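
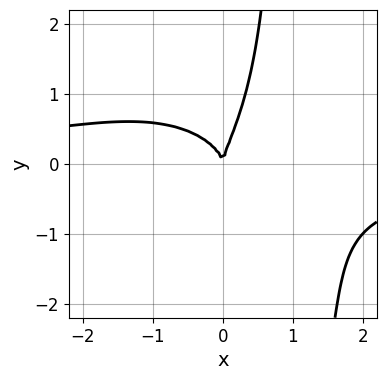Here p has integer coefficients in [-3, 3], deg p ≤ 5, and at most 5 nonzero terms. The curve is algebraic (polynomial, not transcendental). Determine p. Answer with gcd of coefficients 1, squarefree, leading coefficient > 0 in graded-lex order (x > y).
2*x^3*y + 2*x*y^3 + 3*x*y^2 - 2*y^3 + 3*x^2

The degree is 4 — the shape is more complex than any degree-3 curve.
From the visible intercepts: it meets the y-axis at y = 0 (among the integer gridlines); one x-axis crossing is at x = 0.
Fitting integer coefficients to these (and the overall shape) gives p.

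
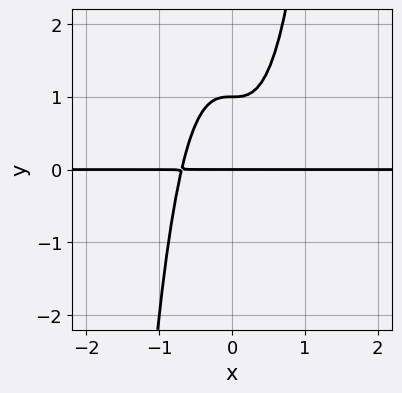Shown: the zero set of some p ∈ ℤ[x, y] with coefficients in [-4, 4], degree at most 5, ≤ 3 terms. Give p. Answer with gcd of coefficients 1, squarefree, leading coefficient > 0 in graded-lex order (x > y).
(a) The degree is 4 — no degree-3 curve has this shape.
(b) From the axis intercepts and sections: the visible x-axis segment lies entirely on the curve; the y-axis gridline crossings are at y ∈ {0, 1}.
(c) Fitting integer coefficients to these (and the overall shape) gives p.

3*x^3*y - y^2 + y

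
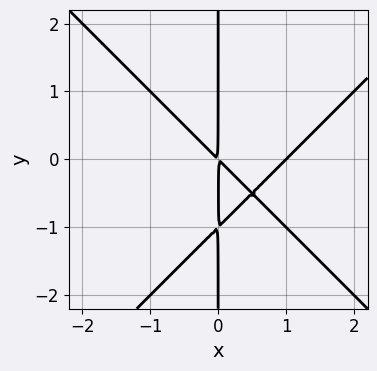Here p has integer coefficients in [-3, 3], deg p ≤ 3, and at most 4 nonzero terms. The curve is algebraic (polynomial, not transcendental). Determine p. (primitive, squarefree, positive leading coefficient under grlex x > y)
First, the degree is 3 — no degree-2 curve has this shape.
Then, against the integer gridlines: every point of the y-axis in the box is on the curve; one x-axis crossing is at x = 1.
Finally, together with the visible shape, these determine p as stated.

x^3 - x*y^2 - x^2 - x*y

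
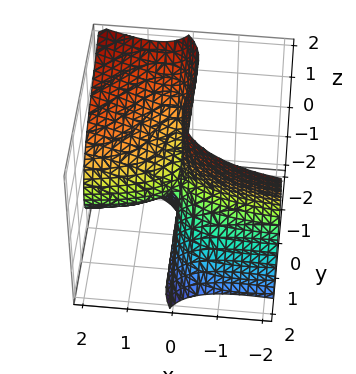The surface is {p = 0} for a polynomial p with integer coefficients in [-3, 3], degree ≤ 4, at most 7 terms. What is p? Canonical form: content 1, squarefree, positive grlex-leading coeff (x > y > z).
First, degree: a generic line meets the surface in up to 3 points, so deg p = 3.
Then, from the visible intercepts: it meets the y-axis at y = 0 (among the integer gridlines); one x-axis crossing is at x = 0; the visible z-axis segment lies entirely on the surface.
Finally, the integer polynomial consistent with all of this is the stated p.

2*x^2*y + 3*x*z^2 + 2*y^3 + 2*y^2*z - 2*x^2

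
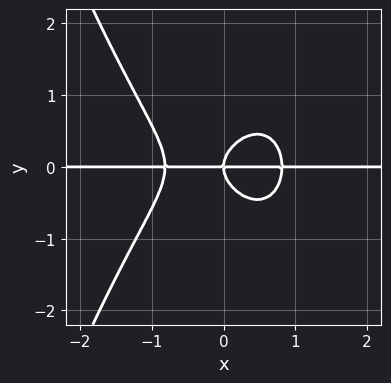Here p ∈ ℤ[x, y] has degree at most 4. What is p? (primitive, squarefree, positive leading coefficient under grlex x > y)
3*x^3*y + 3*y^3 - 2*x*y

The degree is 4 — a generic line meets the curve in up to 4 points.
Observable constraints: it meets the y-axis at y = 0 (among the integer gridlines); every point of the x-axis in the box is on the curve.
Fitting integer coefficients to these (and the overall shape) gives p.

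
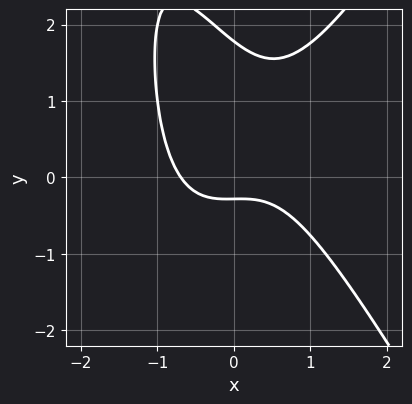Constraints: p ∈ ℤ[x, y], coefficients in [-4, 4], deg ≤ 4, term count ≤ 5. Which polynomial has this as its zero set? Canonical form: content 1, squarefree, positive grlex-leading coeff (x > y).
3*x^3 - x*y^2 - 2*y^2 + 3*y + 1

1. deg p = 3. A generic line meets the curve in up to 3 points.
2. Matching integer coefficients to the picture gives p.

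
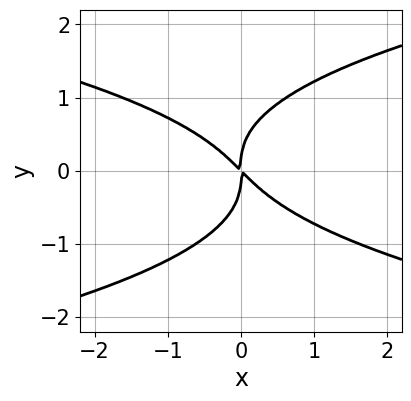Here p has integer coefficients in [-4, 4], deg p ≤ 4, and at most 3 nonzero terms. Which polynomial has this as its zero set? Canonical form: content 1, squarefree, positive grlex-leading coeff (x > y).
First, the degree is 4 — a generic line meets the curve in up to 4 points.
Then, from the axis intercepts and sections: it meets the x-axis at x = 0 (among the integer gridlines); one y-axis crossing is at y = 0.
Finally, these observations pin down the coefficients.

y^4 - x^2 - x*y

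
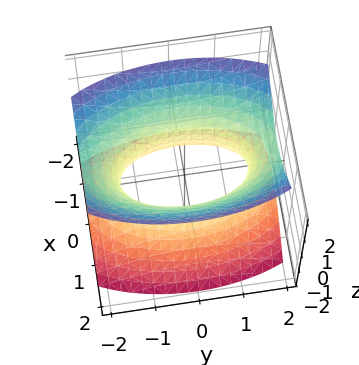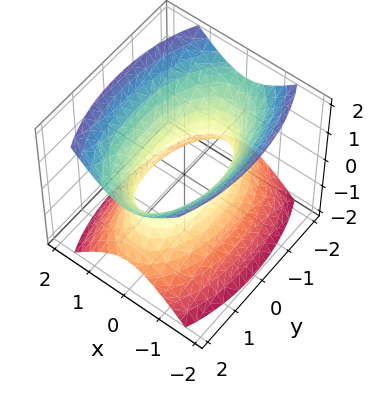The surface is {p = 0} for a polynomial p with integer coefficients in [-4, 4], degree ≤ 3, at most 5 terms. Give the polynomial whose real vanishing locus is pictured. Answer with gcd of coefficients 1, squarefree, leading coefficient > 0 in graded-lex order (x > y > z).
First, the degree is 2 — one connected sheet with a waist; a quadric.
Next, symmetries: mirror symmetry y ↦ −y ⇒ only even powers of y; it's symmetric under z → −z, forcing even powers of z; the x ↦ −x reflection is a symmetry, so x appears only in even powers.
Next, against the integer gridlines: it misses every integer gridline on the z-axis.
Finally, together with the visible shape, these determine p as stated.

3*x^2 + y^2 - 2*z^2 - 2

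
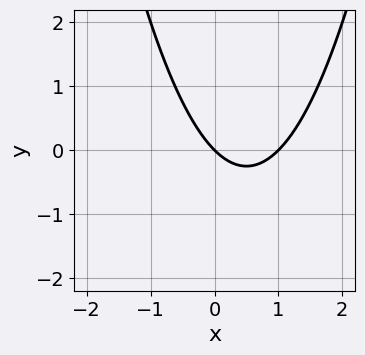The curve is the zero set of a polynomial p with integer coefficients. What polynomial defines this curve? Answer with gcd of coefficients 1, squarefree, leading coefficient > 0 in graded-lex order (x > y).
x^2 - x - y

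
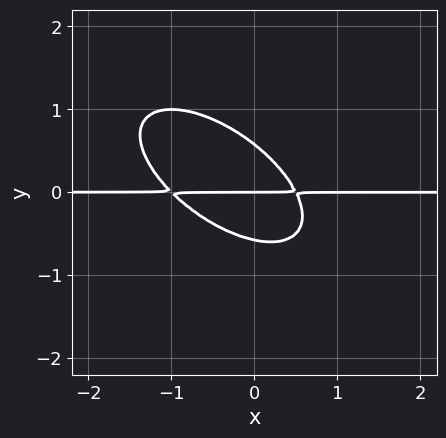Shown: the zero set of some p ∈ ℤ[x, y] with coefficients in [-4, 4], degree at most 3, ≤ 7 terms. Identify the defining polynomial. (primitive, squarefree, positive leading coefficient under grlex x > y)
2*x^2*y + 3*x*y^2 + 3*y^3 + x*y - y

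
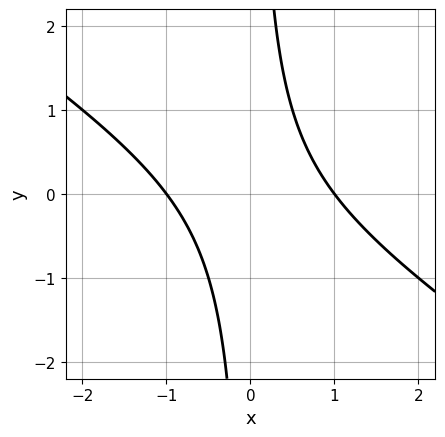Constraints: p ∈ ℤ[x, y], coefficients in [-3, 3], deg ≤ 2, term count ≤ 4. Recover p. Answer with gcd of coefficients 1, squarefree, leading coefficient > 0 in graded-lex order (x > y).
(a) deg p = 2. The shape is more complex than any degree-1 curve.
(b) Checking where it meets the axes: among the integer gridlines, it crosses the x-axis at x ∈ {-1, 1}; no y-intercept at any integer in the box.
(c) Fitting integer coefficients to these (and the overall shape) gives p.

2*x^2 + 3*x*y - 2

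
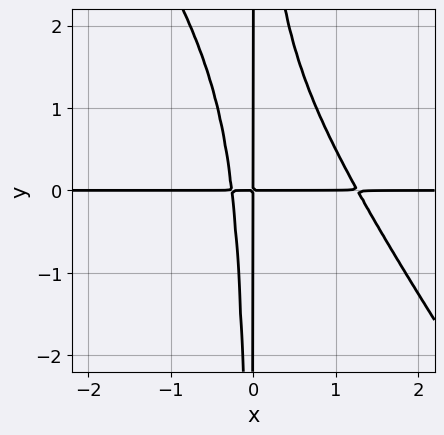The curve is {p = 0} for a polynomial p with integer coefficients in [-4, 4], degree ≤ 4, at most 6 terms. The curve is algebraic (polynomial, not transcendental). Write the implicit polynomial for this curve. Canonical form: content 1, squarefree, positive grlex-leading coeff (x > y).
3*x^3*y + 2*x^2*y^2 - 3*x^2*y - x*y

1. deg p = 4. The shape is more complex than any degree-3 curve.
2. From the visible intercepts: the visible x-axis segment lies entirely on the curve; every point of the y-axis in the box is on the curve.
3. These observations pin down the coefficients.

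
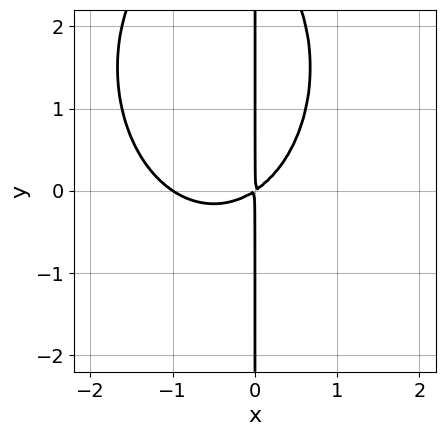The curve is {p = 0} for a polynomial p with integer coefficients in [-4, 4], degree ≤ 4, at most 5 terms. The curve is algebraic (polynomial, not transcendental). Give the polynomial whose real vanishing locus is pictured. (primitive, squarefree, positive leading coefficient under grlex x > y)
2*x^3 + x*y^2 + 2*x^2 - 3*x*y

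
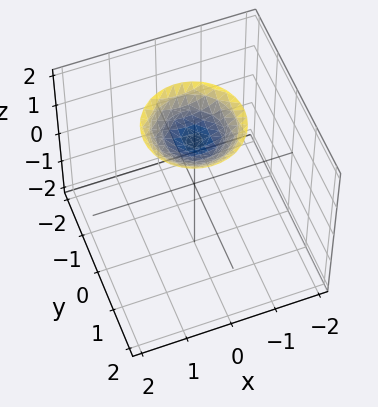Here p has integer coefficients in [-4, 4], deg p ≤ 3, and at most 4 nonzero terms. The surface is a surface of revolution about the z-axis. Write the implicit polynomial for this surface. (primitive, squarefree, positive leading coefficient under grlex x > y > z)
(a) deg p = 2. The shape is more complex than any degree-1 surface.
(b) Symmetries: the z-axis is an axis of rotation, so x and y enter only as x² + y².
(c) Checking where it meets the axes: the surface avoids every integer x-axis point in the box; no y-intercept at any integer in the box.
(d) Solving for integer coefficients yields p as stated.

x^2 + y^2 - 2*z + 3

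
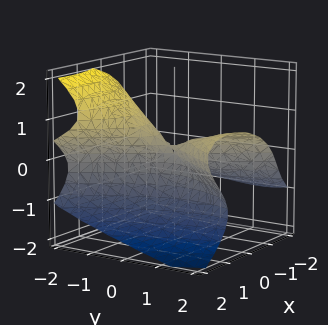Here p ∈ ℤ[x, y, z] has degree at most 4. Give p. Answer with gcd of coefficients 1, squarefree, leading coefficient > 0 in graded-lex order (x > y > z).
(a) Degree: a generic line meets the surface in up to 3 points, so deg p = 3.
(b) From the visible intercepts: one z-axis crossing is at z = 0; one y-axis crossing is at y = 0.
(c) The integer polynomial consistent with all of this is the stated p.

2*y*z^2 + 3*z^3 + 2*x^2 - 3*x*z - y^2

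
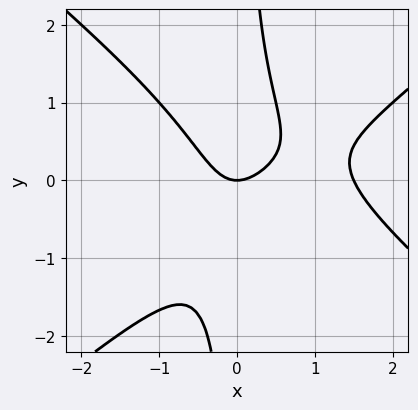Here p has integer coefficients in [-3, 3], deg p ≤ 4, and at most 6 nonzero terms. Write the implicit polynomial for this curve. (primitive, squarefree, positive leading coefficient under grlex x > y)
First, the degree is 3 — a generic line meets the curve in up to 3 points.
Then, from the axis intercepts and sections: it meets the y-axis at y = 0 (among the integer gridlines); it meets the x-axis at x = 0 (among the integer gridlines).
Finally, putting this together gives p.

2*x^3 - 3*x*y^2 - 3*x^2 + 2*y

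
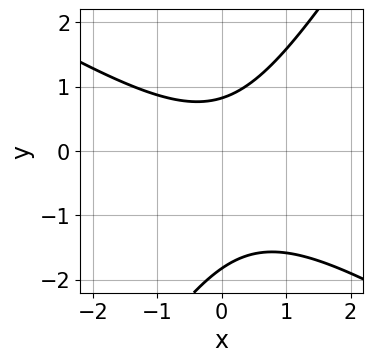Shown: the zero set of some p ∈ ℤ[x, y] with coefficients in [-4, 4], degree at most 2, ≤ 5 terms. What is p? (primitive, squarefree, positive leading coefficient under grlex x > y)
1. Degree: the shape is more complex than any degree-1 curve, so deg p = 2.
2. Against the integer gridlines: no x-intercept at any integer in the box.
3. Assembling these constraints gives the stated polynomial.

2*x^2 + 2*x*y - 2*y^2 - 2*y + 3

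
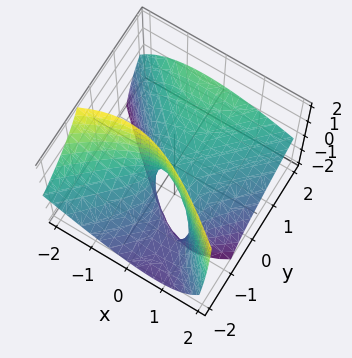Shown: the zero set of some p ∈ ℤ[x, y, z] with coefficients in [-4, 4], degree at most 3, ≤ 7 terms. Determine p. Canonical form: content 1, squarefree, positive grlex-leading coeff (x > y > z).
x^2 + x*z - y^2 + 2*y*z + z

First, the degree is 2 — the shape is more complex than any degree-1 surface.
Next, observable constraints: it crosses the y-axis at the gridline y = 0; it meets the z-axis at z = 0 (among the integer gridlines).
Finally, putting this together gives p.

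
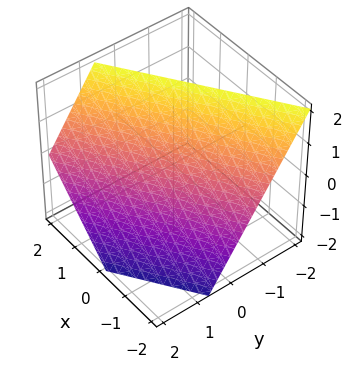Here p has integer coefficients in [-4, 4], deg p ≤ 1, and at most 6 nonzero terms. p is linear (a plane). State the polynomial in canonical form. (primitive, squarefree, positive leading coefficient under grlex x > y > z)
1. The degree is 1 — the surface is flat (a plane).
2. Against the integer gridlines: one x-axis crossing is at x = -1; it crosses the z-axis at the gridline z = 1.
3. Solving for integer coefficients yields p as stated.

2*x - 3*y - 2*z + 2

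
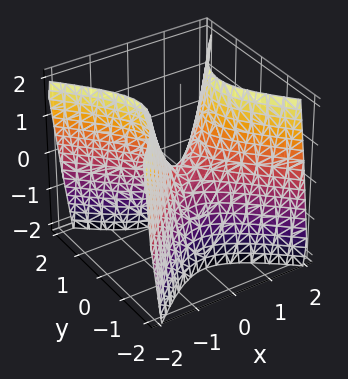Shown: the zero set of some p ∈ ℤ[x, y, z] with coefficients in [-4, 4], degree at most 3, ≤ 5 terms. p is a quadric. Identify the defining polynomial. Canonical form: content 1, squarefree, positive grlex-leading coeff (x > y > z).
2*x^2 - 2*y^2 - z

(a) deg p = 2. A saddle surface; a quadric.
(b) Symmetries: mirror symmetry y ↦ −y ⇒ only even powers of y; the x ↦ −x reflection is a symmetry, so x appears only in even powers.
(c) From the visible intercepts: it crosses the x-axis at the gridline x = 0; it crosses the z-axis at the gridline z = 0.
(d) Solving for integer coefficients yields p as stated.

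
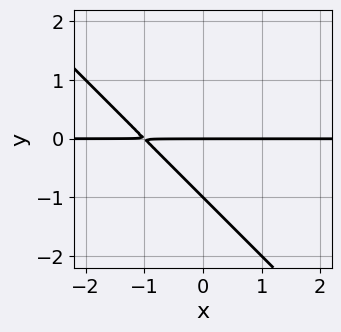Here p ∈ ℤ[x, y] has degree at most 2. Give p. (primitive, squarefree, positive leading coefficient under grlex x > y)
x*y + y^2 + y

First, the degree is 2 — a generic line meets the curve in up to 2 points.
Then, from the visible intercepts: among the integer gridlines, it crosses the y-axis at y ∈ {-1, 0}; the visible x-axis segment lies entirely on the curve.
Finally, solving for integer coefficients yields p as stated.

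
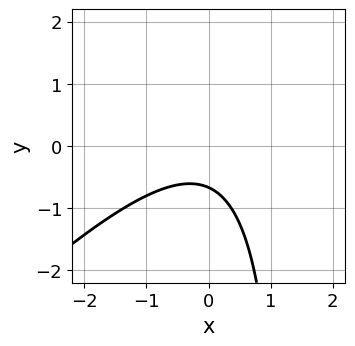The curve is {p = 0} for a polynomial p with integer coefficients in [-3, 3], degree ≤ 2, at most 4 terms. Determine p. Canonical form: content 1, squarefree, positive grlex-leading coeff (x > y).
1. The degree is 2 — no degree-1 curve has this shape.
2. Reading off the gridlines: no x-intercept at any integer in the box.
3. Putting this together gives p.

2*x^2 - 2*x*y + 3*y + 2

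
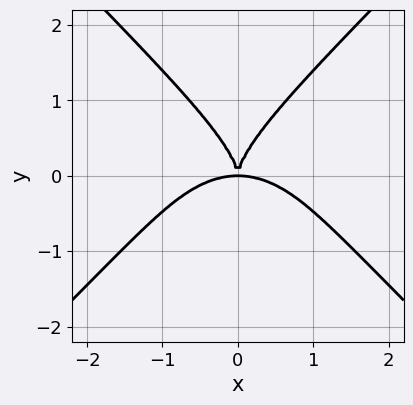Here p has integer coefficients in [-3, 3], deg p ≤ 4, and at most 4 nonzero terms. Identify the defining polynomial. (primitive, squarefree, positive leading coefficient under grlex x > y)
First, the degree is 4 — the shape is more complex than any degree-3 curve.
Next, symmetries: mirror symmetry x ↦ −x ⇒ only even powers of x.
Next, observable constraints: it crosses the y-axis at the gridline y = 0; one x-axis crossing is at x = 0.
Finally, putting this together gives p.

x^4 - y^4 + 2*x^2*y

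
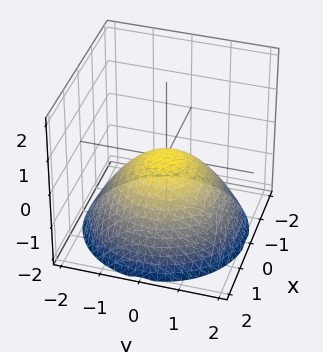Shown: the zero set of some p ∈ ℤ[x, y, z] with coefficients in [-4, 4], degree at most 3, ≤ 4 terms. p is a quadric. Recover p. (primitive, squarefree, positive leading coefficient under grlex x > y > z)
x^2 + y^2 + 2*z

deg p = 2. A single bowl opening along one axis; a quadric.
By symmetry, every cross-section ⟂ z is a circle, so x, y appear only via x² + y².
Checking where it meets the axes: a circular section at z = -1 has radius between 1 and 2; it meets the x-axis at x = 0 (among the integer gridlines); it meets the z-axis at z = 0 (among the integer gridlines).
Assembling these constraints gives the stated polynomial.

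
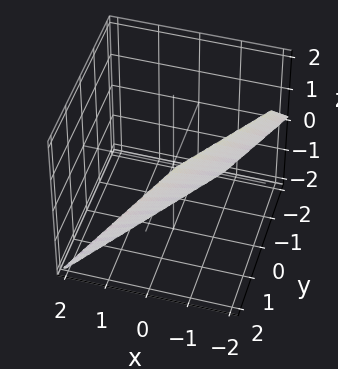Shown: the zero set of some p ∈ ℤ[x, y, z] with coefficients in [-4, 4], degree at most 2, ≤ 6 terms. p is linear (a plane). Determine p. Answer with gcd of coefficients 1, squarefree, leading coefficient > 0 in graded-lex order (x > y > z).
3*x - 2*y + 2*z + 2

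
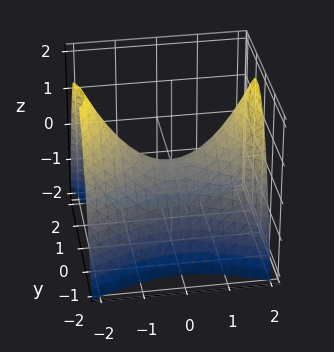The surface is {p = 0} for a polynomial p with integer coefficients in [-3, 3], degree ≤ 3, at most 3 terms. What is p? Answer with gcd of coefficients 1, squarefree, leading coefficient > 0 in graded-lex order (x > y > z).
x^2 - 2*y^2 - 2*z

The degree is 2 — a hyperbolic paraboloid; a quadric.
Symmetries: the x ↦ −x reflection is a symmetry, so x appears only in even powers; it's symmetric under y → −y, forcing even powers of y.
Checking where it meets the axes: it crosses the y-axis at the gridline y = 0; one x-axis crossing is at x = 0; it meets the z-axis at z = 0 (among the integer gridlines).
Matching integer coefficients to the picture gives p.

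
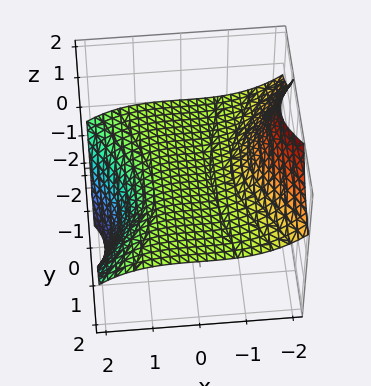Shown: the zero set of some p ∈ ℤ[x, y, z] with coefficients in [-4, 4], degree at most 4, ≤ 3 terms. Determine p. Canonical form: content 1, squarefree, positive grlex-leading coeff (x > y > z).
1. Degree: a generic line meets the surface in up to 3 points, so deg p = 3.
2. From the axis intercepts and sections: the visible y-axis segment lies entirely on the surface; it crosses the x-axis at the gridline x = 0.
3. Matching integer coefficients to the picture gives p.

x^3 + 3*y^2*z + 3*z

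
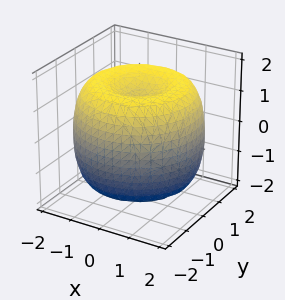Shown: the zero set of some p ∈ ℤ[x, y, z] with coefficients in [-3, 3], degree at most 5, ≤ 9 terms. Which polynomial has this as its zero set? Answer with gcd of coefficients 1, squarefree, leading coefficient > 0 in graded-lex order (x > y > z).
x^4 + 2*x^2*y^2 + y^4 - 3*x^2 - 3*y^2 + 2*z^2 - 3

1. The degree is 4 — the shape is more complex than any degree-3 surface.
2. Symmetries: the z-axis is an axis of rotation, so x and y enter only as x² + y².
3. Reading off the gridlines: a circular section at z = -1 has radius between 1 and 2.
4. Putting this together gives p.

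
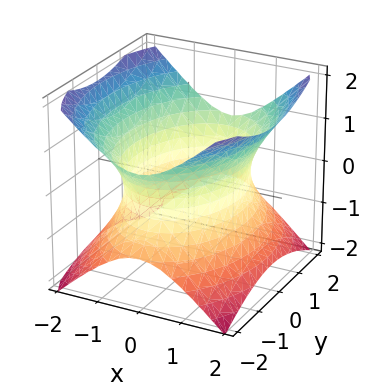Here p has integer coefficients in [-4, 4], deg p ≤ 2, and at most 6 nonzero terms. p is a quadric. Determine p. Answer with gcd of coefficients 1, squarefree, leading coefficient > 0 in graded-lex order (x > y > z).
2*x^2 + y^2 - 2*z^2 - 3

(a) The degree is 2 — one connected sheet with a waist; a quadric.
(b) Symmetries: the x ↦ −x reflection is a symmetry, so x appears only in even powers; it's symmetric under z → −z, forcing even powers of z; mirror symmetry y ↦ −y ⇒ only even powers of y.
(c) Against the integer gridlines: it misses every integer gridline on the z-axis.
(d) Matching integer coefficients to the picture gives p.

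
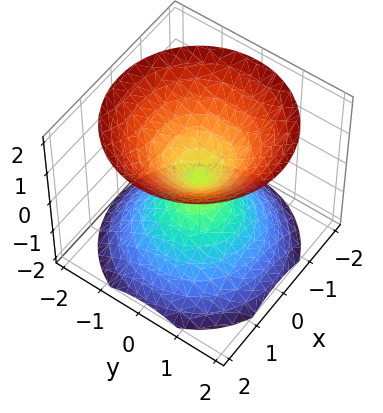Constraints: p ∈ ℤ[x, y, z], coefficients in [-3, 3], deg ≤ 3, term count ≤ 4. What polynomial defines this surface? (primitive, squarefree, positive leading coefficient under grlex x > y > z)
x^2 + y^2 - z^2

(a) I count 2 distinct pieces.
(b) deg p = 2.
(c) Symmetries: every cross-section ⟂ z is a circle, so x, y appear only via x² + y²; it's symmetric under z → −z, forcing even powers of z.
(d) Observable constraints: it meets the x-axis at x = 0 (among the integer gridlines); a circular section at z = -1 has radius exactly 1; it meets the z-axis at z = 0 (among the integer gridlines); one y-axis crossing is at y = 0.
(e) Solving for integer coefficients yields p as stated.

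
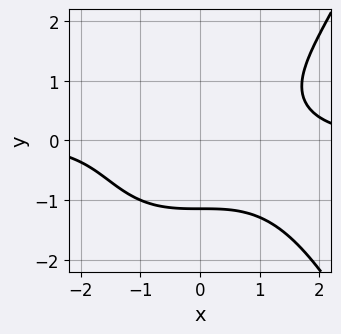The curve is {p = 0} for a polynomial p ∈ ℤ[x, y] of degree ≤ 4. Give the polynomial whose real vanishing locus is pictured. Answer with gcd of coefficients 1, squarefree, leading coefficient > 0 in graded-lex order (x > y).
x^3*y - 2*y^3 - 3

First, deg p = 4. A generic line meets the curve in up to 4 points.
Next, checking where it meets the axes: it misses every integer gridline on the x-axis.
Finally, assembling these constraints gives the stated polynomial.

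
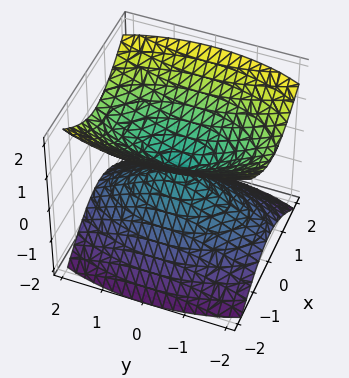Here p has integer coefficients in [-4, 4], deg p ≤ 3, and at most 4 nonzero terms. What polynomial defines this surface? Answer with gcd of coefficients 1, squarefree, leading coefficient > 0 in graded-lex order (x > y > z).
(a) The picture has 2 separate pieces.
(b) Degree: a double cone through the origin; a quadric, so deg p = 2.
(c) Symmetries: it's symmetric under y → −y, forcing even powers of y; the x ↦ −x reflection is a symmetry, so x appears only in even powers; the z ↦ −z reflection is a symmetry, so z appears only in even powers.
(d) Against the integer gridlines: it meets the y-axis at y = 0 (among the integer gridlines); one z-axis crossing is at z = 0; it crosses the x-axis at the gridline x = 0.
(e) These observations pin down the coefficients.

3*x^2 + y^2 - 3*z^2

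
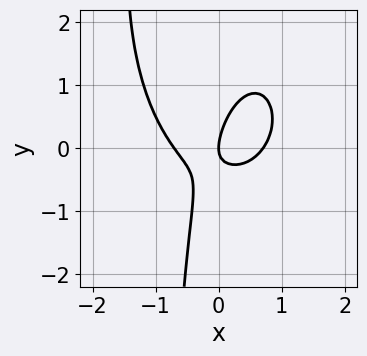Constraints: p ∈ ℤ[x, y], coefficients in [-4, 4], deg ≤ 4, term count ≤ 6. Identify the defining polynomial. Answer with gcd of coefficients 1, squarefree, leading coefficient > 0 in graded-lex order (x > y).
2*x^3 + x*y^2 - 2*x*y + y^2 - x

1. deg p = 3.
2. From the axis intercepts and sections: it crosses the x-axis at the gridline x = 0; it crosses the y-axis at the gridline y = 0.
3. Putting this together gives p.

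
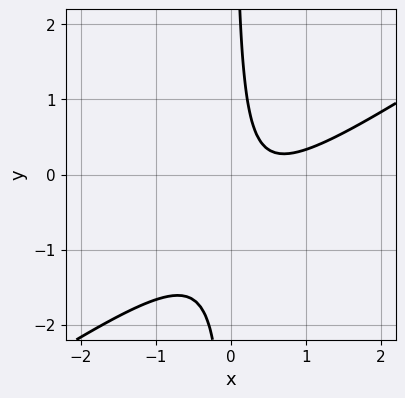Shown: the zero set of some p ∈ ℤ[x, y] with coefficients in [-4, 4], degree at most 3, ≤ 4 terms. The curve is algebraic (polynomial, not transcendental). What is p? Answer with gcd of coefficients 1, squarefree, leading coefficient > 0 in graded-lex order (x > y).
1. deg p = 2.
2. Reading off the gridlines: the curve avoids every integer x-axis point in the box; no y-intercept at any integer in the box.
3. Together with the visible shape, these determine p as stated.

2*x^2 - 3*x*y - 2*x + 1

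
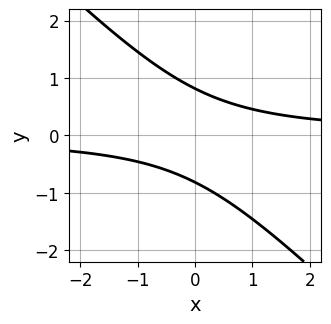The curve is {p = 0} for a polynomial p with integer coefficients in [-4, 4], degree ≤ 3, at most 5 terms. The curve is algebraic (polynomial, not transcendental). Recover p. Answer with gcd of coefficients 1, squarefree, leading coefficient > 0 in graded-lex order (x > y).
3*x*y + 3*y^2 - 2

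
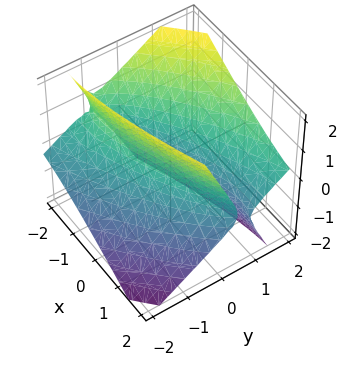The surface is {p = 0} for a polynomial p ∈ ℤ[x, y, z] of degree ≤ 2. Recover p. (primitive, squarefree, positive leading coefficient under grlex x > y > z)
x^2 - 3*x*y + 3*y^2 - 3*y*z - 2*z^2 - 2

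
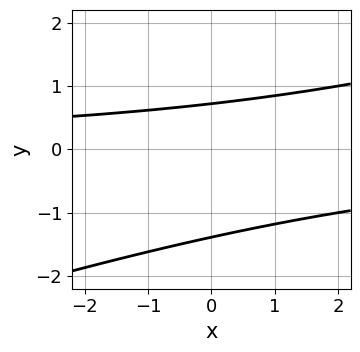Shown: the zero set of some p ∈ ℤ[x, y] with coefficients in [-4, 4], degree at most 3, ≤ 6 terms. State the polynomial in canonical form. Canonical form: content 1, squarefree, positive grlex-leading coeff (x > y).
x*y - 3*y^2 - 2*y + 3

(a) deg p = 2. No degree-1 curve has this shape.
(b) From the axis intercepts and sections: the curve avoids every integer x-axis point in the box.
(c) Together with the visible shape, these determine p as stated.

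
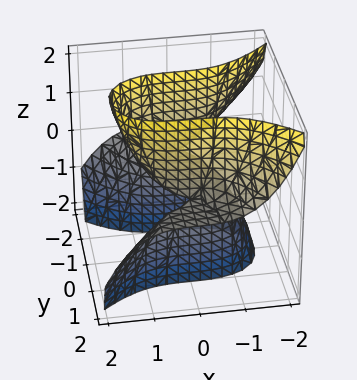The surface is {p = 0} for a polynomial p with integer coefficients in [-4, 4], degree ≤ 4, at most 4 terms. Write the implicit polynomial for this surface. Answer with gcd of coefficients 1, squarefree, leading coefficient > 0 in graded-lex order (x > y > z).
x^3 + 2*y^2*z - 2*z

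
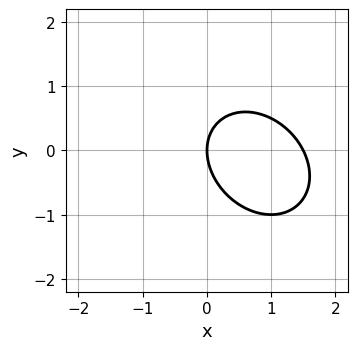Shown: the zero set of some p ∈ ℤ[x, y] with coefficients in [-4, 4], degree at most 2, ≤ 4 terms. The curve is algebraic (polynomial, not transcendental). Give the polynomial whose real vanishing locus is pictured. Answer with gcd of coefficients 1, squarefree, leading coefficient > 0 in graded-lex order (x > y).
1. Degree: a generic line meets the curve in up to 2 points, so deg p = 2.
2. Observable constraints: it crosses the x-axis at the gridline x = 0; it meets the y-axis at y = 0 (among the integer gridlines).
3. Assembling these constraints gives the stated polynomial.

2*x^2 + x*y + 2*y^2 - 3*x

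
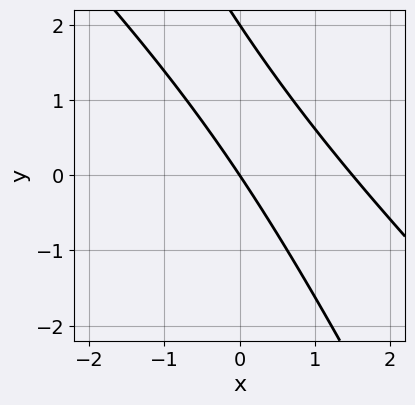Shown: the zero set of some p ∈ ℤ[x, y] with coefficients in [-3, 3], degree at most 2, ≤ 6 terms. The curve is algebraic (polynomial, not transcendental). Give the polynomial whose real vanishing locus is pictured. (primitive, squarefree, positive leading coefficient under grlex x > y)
(a) deg p = 2.
(b) Against the integer gridlines: it crosses the x-axis at the gridline x = 0; the y-axis gridline crossings are at y ∈ {0, 2}.
(c) The integer polynomial consistent with all of this is the stated p.

2*x^2 + 3*x*y + y^2 - 3*x - 2*y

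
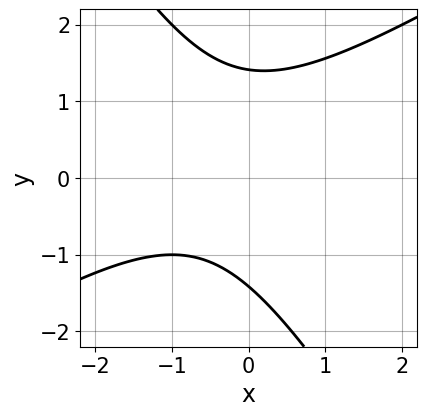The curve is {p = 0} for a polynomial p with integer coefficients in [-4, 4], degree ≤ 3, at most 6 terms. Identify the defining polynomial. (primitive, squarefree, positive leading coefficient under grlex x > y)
The degree is 2 — no degree-1 curve has this shape.
From the visible intercepts: no x-intercept at any integer in the box.
Together with the visible shape, these determine p as stated.

x^2 - x*y - y^2 + x + 2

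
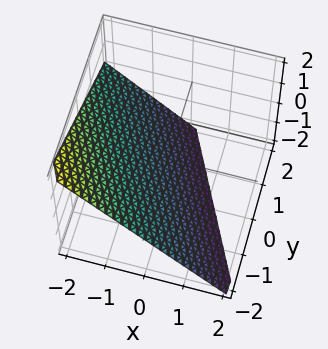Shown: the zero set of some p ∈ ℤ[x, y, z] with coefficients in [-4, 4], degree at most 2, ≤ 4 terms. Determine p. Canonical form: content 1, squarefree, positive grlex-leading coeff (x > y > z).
The degree is 1 — every cross-section is a straight line — this is a plane.
From the axis intercepts and sections: it crosses the z-axis at the gridline z = -1; one x-axis crossing is at x = -1.
The integer polynomial consistent with all of this is the stated p. Check: (0, -2, 0) on the y-axis lies on the surface, and p(0, -2, 0) = 0. ✓

2*x + y + 2*z + 2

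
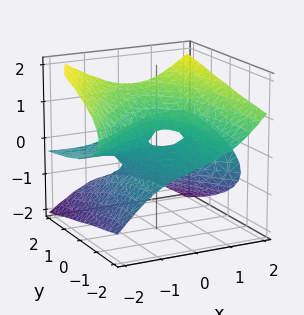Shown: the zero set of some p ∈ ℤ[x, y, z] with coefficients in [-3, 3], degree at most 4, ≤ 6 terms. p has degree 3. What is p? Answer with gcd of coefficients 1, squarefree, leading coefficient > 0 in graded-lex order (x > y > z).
deg p = 3. No degree-2 surface has this shape.
From the axis intercepts and sections: every point of the y-axis in the box is on the surface; the visible x-axis segment lies entirely on the surface.
Solving for integer coefficients yields p as stated.

2*x^2*z - 3*z^3 - x*y + 3*y*z - z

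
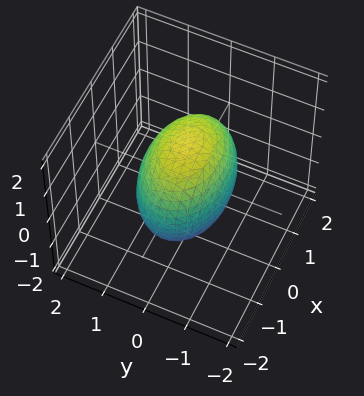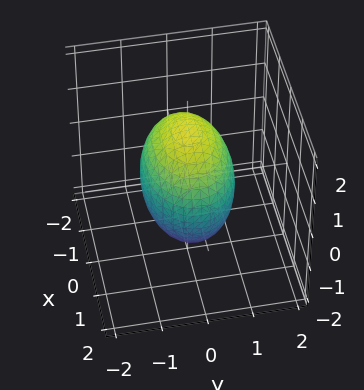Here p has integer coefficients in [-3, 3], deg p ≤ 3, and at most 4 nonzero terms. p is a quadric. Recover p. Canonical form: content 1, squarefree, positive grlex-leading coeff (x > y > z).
First, deg p = 2. A closed, bounded, convex surface; a quadric.
Next, symmetries: it's symmetric under z → −z, forcing even powers of z; mirror symmetry x ↦ −x ⇒ only even powers of x; mirror symmetry y ↦ −y ⇒ only even powers of y.
Then, against the integer gridlines: the y-axis gridline crossings are at y ∈ {-1, 1}.
Finally, the integer polynomial consistent with all of this is the stated p.

x^2 + 2*y^2 + z^2 - 2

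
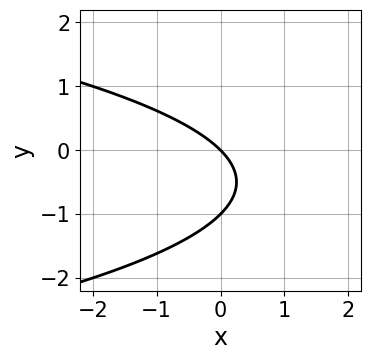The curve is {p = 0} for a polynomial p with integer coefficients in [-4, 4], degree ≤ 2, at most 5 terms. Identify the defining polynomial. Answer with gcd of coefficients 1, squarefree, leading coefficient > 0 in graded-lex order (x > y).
y^2 + x + y

The degree is 2 — the shape is more complex than any degree-1 curve.
Checking where it meets the axes: among the integer gridlines, it crosses the y-axis at y ∈ {-1, 0}; one x-axis crossing is at x = 0.
The integer polynomial consistent with all of this is the stated p.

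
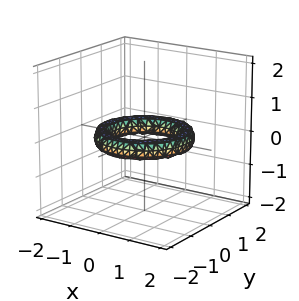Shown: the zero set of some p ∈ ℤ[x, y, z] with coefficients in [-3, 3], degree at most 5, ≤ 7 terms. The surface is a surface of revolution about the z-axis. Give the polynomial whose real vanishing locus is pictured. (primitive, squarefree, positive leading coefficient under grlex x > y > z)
x^4 + 2*x^2*y^2 + y^4 - 3*x^2 - 3*y^2 + 3*z^2 + 2

First, degree: no degree-3 surface has this shape, so deg p = 4.
Then, symmetries: rotational symmetry about the z-axis ⇒ p depends on x, y only through x² + y².
Then, checking where it meets the axes: among the integer gridlines, it crosses the y-axis at y ∈ {-1, 1}; it misses every integer gridline on the z-axis.
Finally, solving for integer coefficients yields p as stated.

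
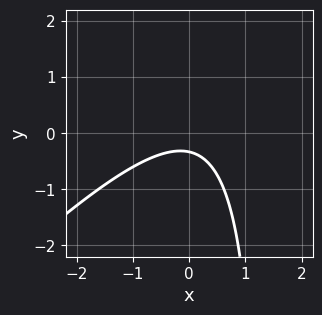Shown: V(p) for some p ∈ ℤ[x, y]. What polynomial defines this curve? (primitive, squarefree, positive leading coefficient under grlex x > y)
1. Degree: a generic line meets the curve in up to 2 points, so deg p = 2.
2. Reading off the gridlines: it misses every integer gridline on the x-axis.
3. Matching integer coefficients to the picture gives p.

2*x^2 - 2*x*y + 3*y + 1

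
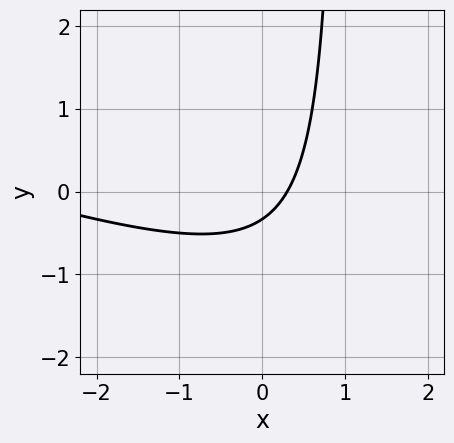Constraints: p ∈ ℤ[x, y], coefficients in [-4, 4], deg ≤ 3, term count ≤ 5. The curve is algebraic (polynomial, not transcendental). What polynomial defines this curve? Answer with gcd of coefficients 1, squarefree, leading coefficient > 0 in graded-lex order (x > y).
(a) Degree: a generic line meets the curve in up to 2 points, so deg p = 2.
(b) Matching integer coefficients to the picture gives p.

x^2 + 3*x*y + 3*x - 3*y - 1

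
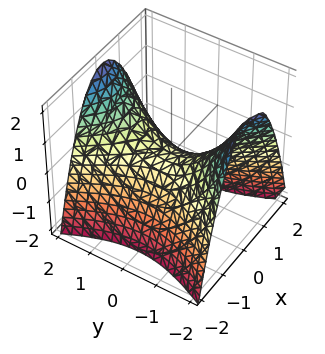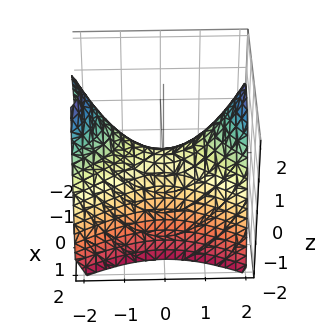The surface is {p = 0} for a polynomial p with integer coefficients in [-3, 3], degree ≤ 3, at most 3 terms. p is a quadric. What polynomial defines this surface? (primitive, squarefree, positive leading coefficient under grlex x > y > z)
2*x^2 - y^2 + 2*z

(a) deg p = 2.
(b) Symmetries: the y ↦ −y reflection is a symmetry, so y appears only in even powers; it's symmetric under x → −x, forcing even powers of x.
(c) From the axis intercepts and sections: it meets the z-axis at z = 0 (among the integer gridlines); one x-axis crossing is at x = 0; it crosses the y-axis at the gridline y = 0.
(d) Together with the visible shape, these determine p as stated.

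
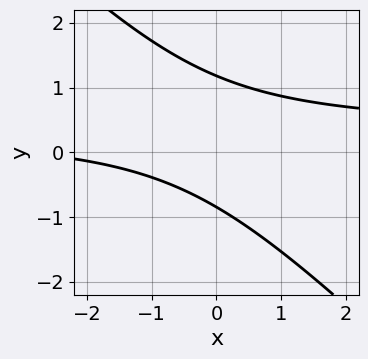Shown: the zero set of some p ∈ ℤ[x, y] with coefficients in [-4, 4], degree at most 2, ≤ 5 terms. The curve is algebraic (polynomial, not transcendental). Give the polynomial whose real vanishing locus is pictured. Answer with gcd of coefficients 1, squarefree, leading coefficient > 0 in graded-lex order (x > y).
3*x*y + 3*y^2 - x - y - 3

deg p = 2. No degree-1 curve has this shape.
From the visible intercepts: the curve avoids every integer x-axis point in the box.
These observations pin down the coefficients.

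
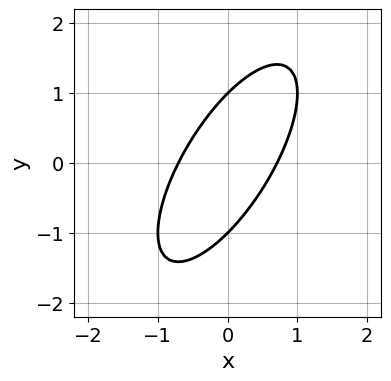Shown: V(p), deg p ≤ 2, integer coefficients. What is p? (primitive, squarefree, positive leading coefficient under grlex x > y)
2*x^2 - 2*x*y + y^2 - 1

1. deg p = 2. The shape is more complex than any degree-1 curve.
2. Reading off the gridlines: the y-axis gridline crossings are at y ∈ {-1, 1}.
3. Putting this together gives p.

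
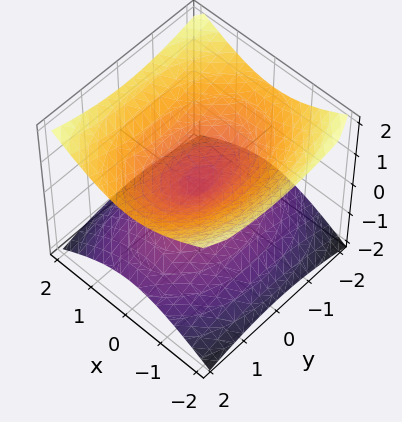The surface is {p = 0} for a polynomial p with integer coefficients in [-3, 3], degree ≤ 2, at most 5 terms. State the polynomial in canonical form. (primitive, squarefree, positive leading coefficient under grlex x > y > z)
2*x^2 + y^2 - 3*z^2

1. Degree: a double cone through the origin; a quadric, so deg p = 2.
2. Symmetries: mirror symmetry y ↦ −y ⇒ only even powers of y; mirror symmetry x ↦ −x ⇒ only even powers of x; it's symmetric under z → −z, forcing even powers of z.
3. Observable constraints: one x-axis crossing is at x = 0; one z-axis crossing is at z = 0.
4. These observations pin down the coefficients.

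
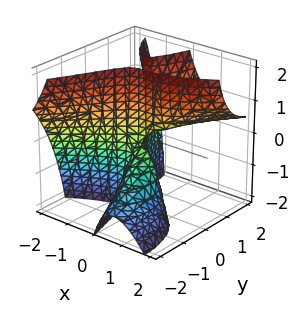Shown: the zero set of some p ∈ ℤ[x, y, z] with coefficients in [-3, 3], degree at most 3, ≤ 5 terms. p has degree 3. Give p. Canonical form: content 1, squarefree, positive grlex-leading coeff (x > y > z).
2*x^3 - 2*x^2*y - 3*x*y*z + 2*y^2 - 2*y*z

First, the degree is 3 — no degree-2 surface has this shape.
Next, from the visible intercepts: the visible z-axis segment lies entirely on the surface; it meets the y-axis at y = 0 (among the integer gridlines); it meets the x-axis at x = 0 (among the integer gridlines).
Finally, solving for integer coefficients yields p as stated.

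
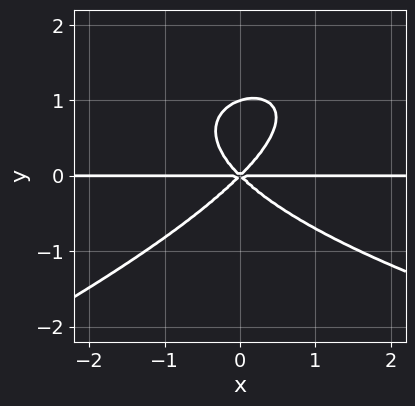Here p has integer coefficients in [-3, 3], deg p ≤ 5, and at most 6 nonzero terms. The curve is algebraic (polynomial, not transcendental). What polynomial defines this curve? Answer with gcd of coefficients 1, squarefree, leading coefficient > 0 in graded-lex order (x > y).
Degree: the shape is more complex than any degree-3 curve, so deg p = 4.
Reading off the gridlines: among the integer gridlines, it crosses the y-axis at y ∈ {0, 1}; the visible x-axis segment lies entirely on the curve.
Together with the visible shape, these determine p as stated.

x*y^3 - 3*y^4 - 3*x^2*y + 3*y^3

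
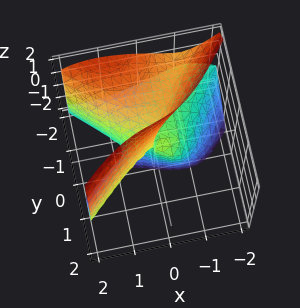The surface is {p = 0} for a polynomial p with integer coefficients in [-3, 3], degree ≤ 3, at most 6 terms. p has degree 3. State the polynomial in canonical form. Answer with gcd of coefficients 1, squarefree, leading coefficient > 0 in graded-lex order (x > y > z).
(a) deg p = 3.
(b) From the axis intercepts and sections: it crosses the x-axis at the gridline x = 0; it crosses the y-axis at the gridline y = 0; every point of the z-axis in the box is on the surface.
(c) Putting this together gives p.

2*x^3 - 2*x*y^2 - 3*y*z^2 + 2*x*z - 2*y^2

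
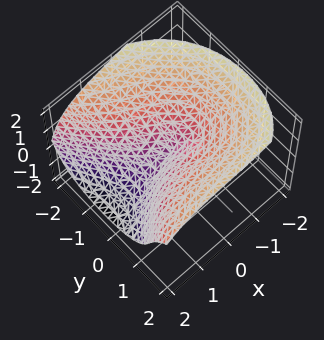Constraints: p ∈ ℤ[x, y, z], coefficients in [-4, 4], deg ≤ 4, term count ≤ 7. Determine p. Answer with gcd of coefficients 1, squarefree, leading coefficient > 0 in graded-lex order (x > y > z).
x^3 + 2*z^3 - x*y + 2*x*z - 3*y^2

1. The picture has 2 separate pieces. Treating them together as one polynomial.
2. The degree is 3 — no degree-2 surface has this shape.
3. From the visible intercepts: it crosses the z-axis at the gridline z = 0; it crosses the x-axis at the gridline x = 0; it crosses the y-axis at the gridline y = 0.
4. Putting this together gives p.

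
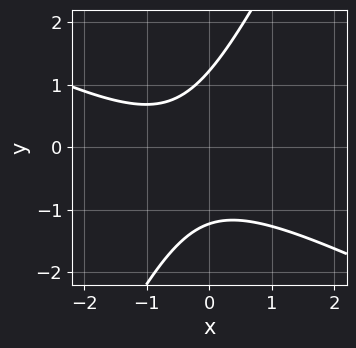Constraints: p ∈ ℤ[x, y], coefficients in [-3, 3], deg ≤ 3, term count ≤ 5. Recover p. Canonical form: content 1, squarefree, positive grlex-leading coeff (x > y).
2*x^2 + 3*x*y - 2*y^2 + 2*x + 3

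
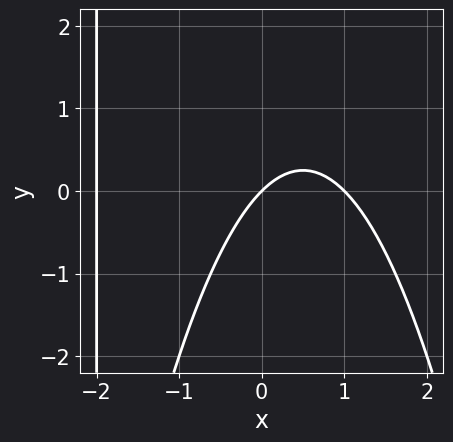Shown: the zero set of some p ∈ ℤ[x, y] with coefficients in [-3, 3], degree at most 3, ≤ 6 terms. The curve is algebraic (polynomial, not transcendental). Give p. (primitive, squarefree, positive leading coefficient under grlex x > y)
(a) Degree: the shape is more complex than any degree-2 curve, so deg p = 3.
(b) From the visible intercepts: it meets the y-axis at y = 0 (among the integer gridlines); the x-axis gridline crossings are at x ∈ {-2, 0, 1}.
(c) Fitting integer coefficients to these (and the overall shape) gives p.

x^3 + x^2 + x*y - 2*x + 2*y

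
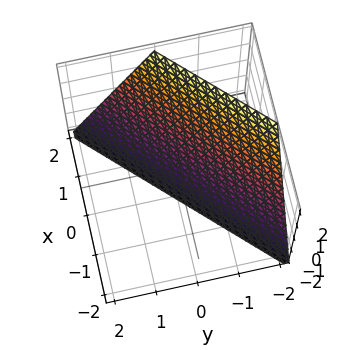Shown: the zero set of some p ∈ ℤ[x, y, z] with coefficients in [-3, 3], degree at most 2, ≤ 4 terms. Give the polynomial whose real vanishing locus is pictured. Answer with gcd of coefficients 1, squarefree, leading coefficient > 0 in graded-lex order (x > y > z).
2*x - 2*y - z - 2

The degree is 1 — the surface is flat (a plane).
Observable constraints: it meets the x-axis at x = 1 (among the integer gridlines); it crosses the y-axis at the gridline y = -1.
Together with the visible shape, these determine p as stated. Check: (0, 0, -2) on the z-axis lies on the surface, and p(0, 0, -2) = 0. ✓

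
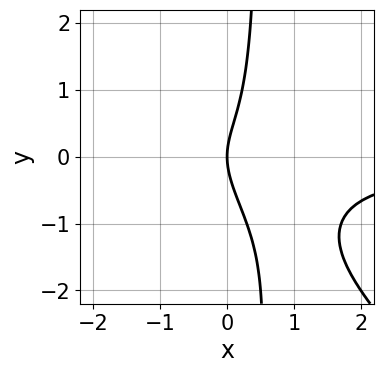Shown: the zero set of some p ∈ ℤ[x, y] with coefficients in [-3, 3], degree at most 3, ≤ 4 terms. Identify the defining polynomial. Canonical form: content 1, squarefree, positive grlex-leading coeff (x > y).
2*x^2*y + 2*x*y^2 - y^2 + 2*x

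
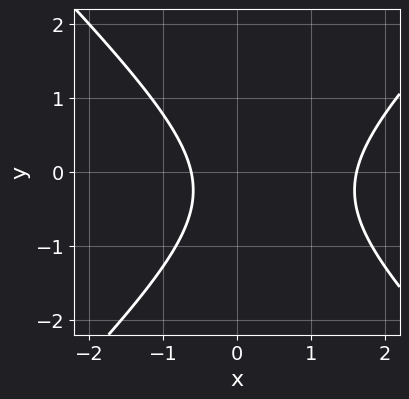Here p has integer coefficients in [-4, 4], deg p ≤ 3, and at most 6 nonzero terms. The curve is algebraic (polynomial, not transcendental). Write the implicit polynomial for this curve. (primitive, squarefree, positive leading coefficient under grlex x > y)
2*x^2 - 2*y^2 - 2*x - y - 2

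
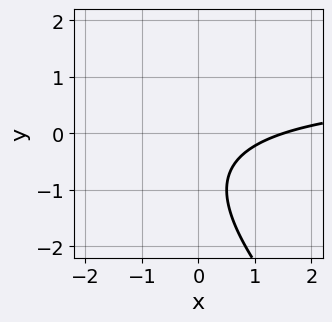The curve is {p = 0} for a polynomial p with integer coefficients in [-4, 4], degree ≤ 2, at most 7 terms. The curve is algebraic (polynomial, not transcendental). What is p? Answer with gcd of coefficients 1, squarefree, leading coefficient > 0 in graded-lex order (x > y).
2*x*y + 2*y^2 - 2*x + 3*y + 3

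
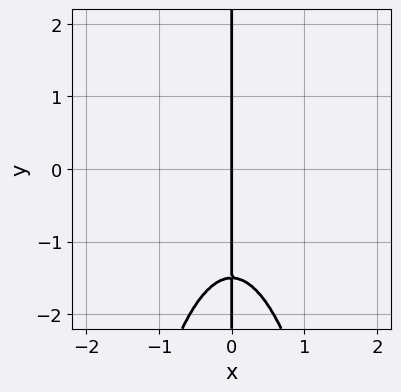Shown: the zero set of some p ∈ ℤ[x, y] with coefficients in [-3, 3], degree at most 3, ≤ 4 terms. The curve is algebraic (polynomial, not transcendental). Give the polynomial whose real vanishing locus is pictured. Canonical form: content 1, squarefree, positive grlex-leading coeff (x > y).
3*x^3 + 2*x*y + 3*x

(a) Degree: no degree-2 curve has this shape, so deg p = 3.
(b) From the visible intercepts: it crosses the x-axis at the gridline x = 0; every point of the y-axis in the box is on the curve.
(c) Putting this together gives p.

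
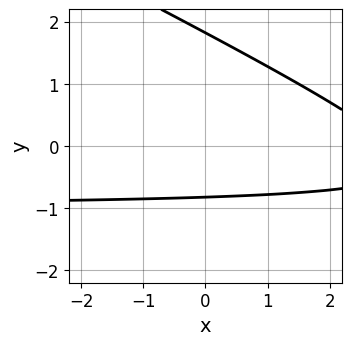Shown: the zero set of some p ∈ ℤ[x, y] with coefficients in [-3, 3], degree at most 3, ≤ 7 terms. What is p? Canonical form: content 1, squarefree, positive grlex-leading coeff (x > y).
(a) Degree: the shape is more complex than any degree-1 curve, so deg p = 2.
(b) Checking where it meets the axes: no x-intercept at any integer in the box.
(c) Matching integer coefficients to the picture gives p.

x*y + 2*y^2 + x - 2*y - 3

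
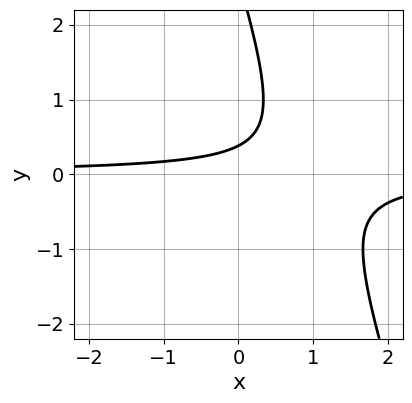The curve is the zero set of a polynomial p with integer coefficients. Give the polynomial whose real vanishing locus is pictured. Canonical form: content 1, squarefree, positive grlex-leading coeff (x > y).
First, the degree is 2 — a generic line meets the curve in up to 2 points.
Next, from the axis intercepts and sections: it misses every integer gridline on the x-axis.
Finally, fitting integer coefficients to these (and the overall shape) gives p.

3*x*y + y^2 - 3*y + 1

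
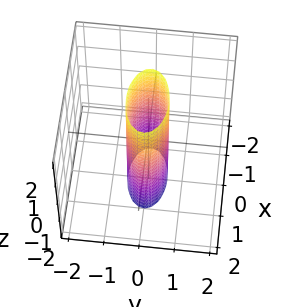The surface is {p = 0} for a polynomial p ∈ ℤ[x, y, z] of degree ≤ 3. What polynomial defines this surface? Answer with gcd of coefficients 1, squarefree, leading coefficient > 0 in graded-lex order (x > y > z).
x^2 + 3*y^2 - 1

1. The degree is 2 — a cylinder; a quadric.
2. Symmetries: it's symmetric under y → −y, forcing even powers of y; the x ↦ −x reflection is a symmetry, so x appears only in even powers; it's symmetric under z → −z, forcing even powers of z.
3. Reading off the gridlines: it misses every integer gridline on the z-axis; among the integer gridlines, it crosses the x-axis at x ∈ {-1, 1}.
4. Assembling these constraints gives the stated polynomial.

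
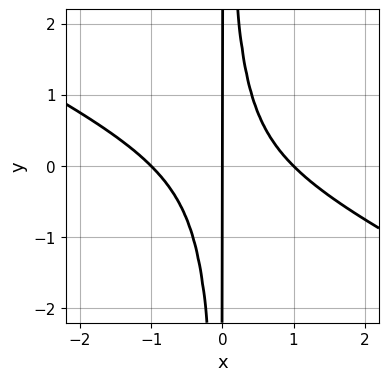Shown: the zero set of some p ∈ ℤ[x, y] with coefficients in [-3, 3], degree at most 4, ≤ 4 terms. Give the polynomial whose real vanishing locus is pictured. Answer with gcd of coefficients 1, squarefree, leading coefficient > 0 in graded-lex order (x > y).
1. The degree is 3 — the shape is more complex than any degree-2 curve.
2. From the visible intercepts: among the integer gridlines, it crosses the x-axis at x ∈ {-1, 0, 1}; the visible y-axis segment lies entirely on the curve.
3. The integer polynomial consistent with all of this is the stated p.

x^3 + 2*x^2*y - x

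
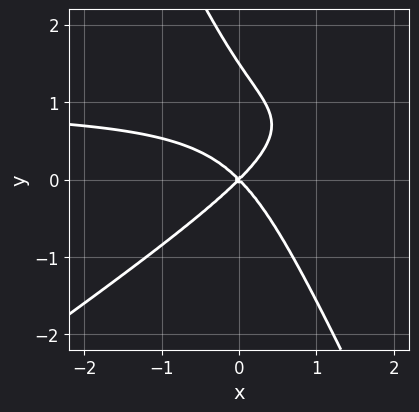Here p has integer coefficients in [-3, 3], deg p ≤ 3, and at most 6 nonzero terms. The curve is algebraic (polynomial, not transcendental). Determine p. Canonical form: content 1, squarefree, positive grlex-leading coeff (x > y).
Degree: no degree-2 curve has this shape, so deg p = 3.
Observable constraints: one x-axis crossing is at x = 0; it crosses the y-axis at the gridline y = 0.
Fitting integer coefficients to these (and the overall shape) gives p.

3*x^2*y - 3*x*y^2 - 2*y^3 - 3*x^2 + 3*y^2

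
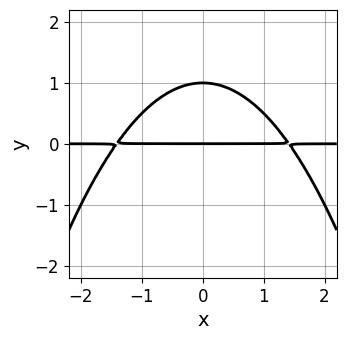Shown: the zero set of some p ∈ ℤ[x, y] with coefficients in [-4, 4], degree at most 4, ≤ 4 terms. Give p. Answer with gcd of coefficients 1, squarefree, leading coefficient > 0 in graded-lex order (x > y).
x^2*y + 2*y^2 - 2*y

Degree: the shape is more complex than any degree-2 curve, so deg p = 3.
Symmetries: the x ↦ −x reflection is a symmetry, so x appears only in even powers.
Reading off the gridlines: every point of the x-axis in the box is on the curve; among the integer gridlines, it crosses the y-axis at y ∈ {0, 1}.
Together with the visible shape, these determine p as stated.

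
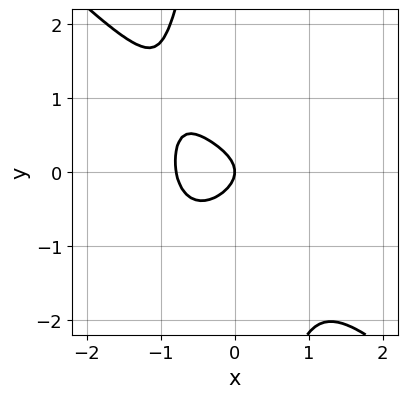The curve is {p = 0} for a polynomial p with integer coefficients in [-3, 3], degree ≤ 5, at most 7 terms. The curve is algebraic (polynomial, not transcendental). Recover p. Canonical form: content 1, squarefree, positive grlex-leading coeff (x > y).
2*x^4 + x^3*y + x*y^3 + 2*y^2 + x

First, the degree is 4 — a generic line meets the curve in up to 4 points.
Next, from the axis intercepts and sections: one x-axis crossing is at x = 0; it meets the y-axis at y = 0 (among the integer gridlines).
Finally, together with the visible shape, these determine p as stated.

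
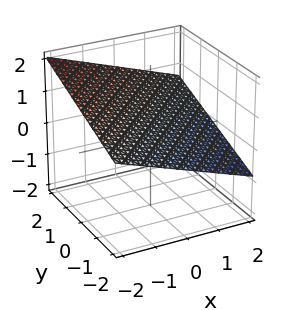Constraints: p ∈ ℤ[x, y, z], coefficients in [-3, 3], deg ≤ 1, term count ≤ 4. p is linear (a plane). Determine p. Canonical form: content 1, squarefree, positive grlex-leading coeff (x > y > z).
The degree is 1 — the surface is flat (a plane).
Against the integer gridlines: it crosses the y-axis at the gridline y = -2; it meets the x-axis at x = 2 (among the integer gridlines).
Together with the visible shape, these determine p as stated.

x - y + 3*z - 2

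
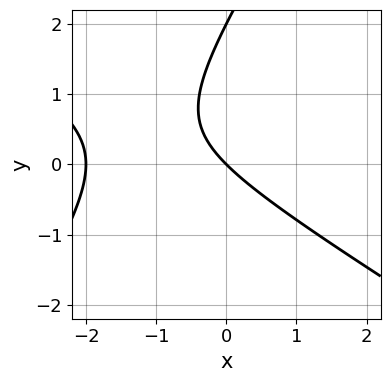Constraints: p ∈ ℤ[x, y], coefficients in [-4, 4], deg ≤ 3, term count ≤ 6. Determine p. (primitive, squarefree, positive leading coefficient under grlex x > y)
1. The degree is 2 — the shape is more complex than any degree-1 curve.
2. Reading off the gridlines: the x-axis gridline crossings are at x ∈ {-2, 0}; among the integer gridlines, it crosses the y-axis at y ∈ {0, 2}.
3. Fitting integer coefficients to these (and the overall shape) gives p.

x^2 + x*y - y^2 + 2*x + 2*y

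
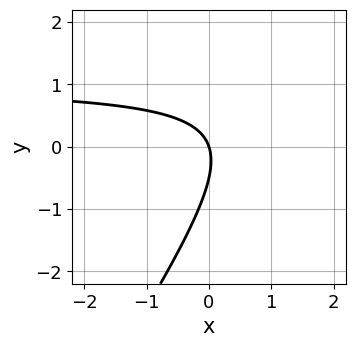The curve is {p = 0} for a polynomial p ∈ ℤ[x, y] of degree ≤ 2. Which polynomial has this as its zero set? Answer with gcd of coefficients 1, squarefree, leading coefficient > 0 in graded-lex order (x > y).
(a) The degree is 2 — a generic line meets the curve in up to 2 points.
(b) From the axis intercepts and sections: one x-axis crossing is at x = 0; one y-axis crossing is at y = 0.
(c) Solving for integer coefficients yields p as stated.

3*x*y - 2*y^2 - 3*x - y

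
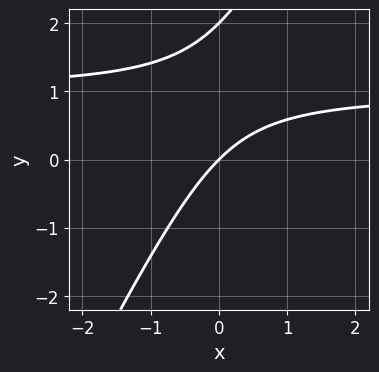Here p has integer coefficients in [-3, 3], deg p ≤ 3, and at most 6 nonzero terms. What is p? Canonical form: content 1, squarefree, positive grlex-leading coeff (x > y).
2*x*y - y^2 - 2*x + 2*y

1. deg p = 2.
2. Checking where it meets the axes: one x-axis crossing is at x = 0; the y-axis gridline crossings are at y ∈ {0, 2}.
3. These observations pin down the coefficients.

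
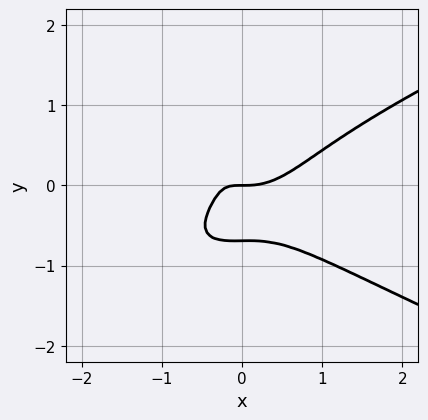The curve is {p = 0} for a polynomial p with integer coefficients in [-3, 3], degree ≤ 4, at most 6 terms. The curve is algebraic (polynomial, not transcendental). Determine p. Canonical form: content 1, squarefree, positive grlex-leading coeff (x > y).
1. deg p = 4. The shape is more complex than any degree-3 curve.
2. From the axis intercepts and sections: it meets the x-axis at x = 0 (among the integer gridlines); one y-axis crossing is at y = 0.
3. Putting this together gives p.

3*y^4 - 2*x^3 + 3*x*y^2 + 2*x*y + y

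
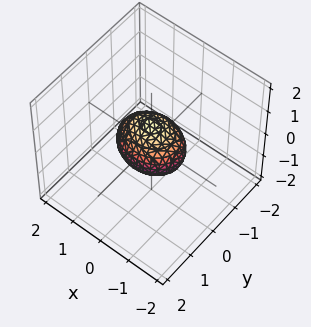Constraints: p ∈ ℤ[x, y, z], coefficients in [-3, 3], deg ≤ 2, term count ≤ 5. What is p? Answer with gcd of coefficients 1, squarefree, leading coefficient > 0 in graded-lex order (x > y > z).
deg p = 2.
Symmetries: mirror symmetry x ↦ −x ⇒ only even powers of x; the y ↦ −y reflection is a symmetry, so y appears only in even powers; it's symmetric under z → −z, forcing even powers of z.
Against the integer gridlines: among the integer gridlines, it crosses the x-axis at x ∈ {-1, 1}.
Solving for integer coefficients yields p as stated.

2*x^2 + 3*y^2 + 3*z^2 - 2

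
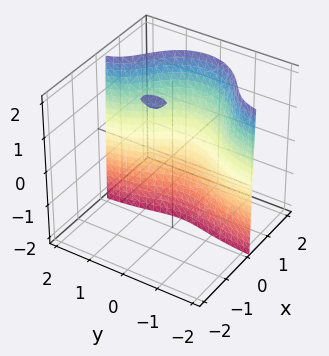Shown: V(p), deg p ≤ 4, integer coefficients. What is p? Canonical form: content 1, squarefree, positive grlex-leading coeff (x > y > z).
2*x^3 + 3*x*y^2 - 2*x*z - 2

First, degree: no degree-2 surface has this shape, so deg p = 3.
Then, against the integer gridlines: no y-intercept at any integer in the box; no z-intercept at any integer in the box; one x-axis crossing is at x = 1.
Finally, assembling these constraints gives the stated polynomial.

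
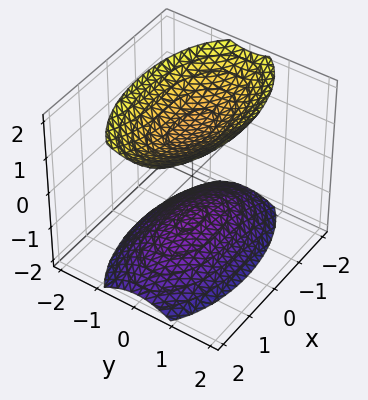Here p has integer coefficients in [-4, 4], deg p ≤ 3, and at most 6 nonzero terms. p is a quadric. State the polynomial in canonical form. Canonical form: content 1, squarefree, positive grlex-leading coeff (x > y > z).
x^2 + 3*y^2 - 2*z^2 + 3

1. I count 2 distinct pieces.
2. Degree: two separate bowl-shaped sheets opening away from each other; a quadric, so deg p = 2.
3. Symmetries: the y ↦ −y reflection is a symmetry, so y appears only in even powers; it's symmetric under x → −x, forcing even powers of x; the z ↦ −z reflection is a symmetry, so z appears only in even powers.
4. Observable constraints: no x-intercept at any integer in the box; it misses every integer gridline on the y-axis.
5. Assembling these constraints gives the stated polynomial.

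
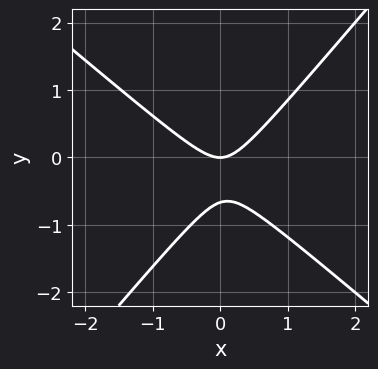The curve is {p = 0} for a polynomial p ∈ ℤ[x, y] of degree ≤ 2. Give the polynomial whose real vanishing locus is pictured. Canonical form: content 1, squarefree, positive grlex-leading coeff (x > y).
First, degree: a generic line meets the curve in up to 2 points, so deg p = 2.
Then, from the visible intercepts: it crosses the y-axis at the gridline y = 0; one x-axis crossing is at x = 0.
Finally, these observations pin down the coefficients.

3*x^2 + x*y - 3*y^2 - 2*y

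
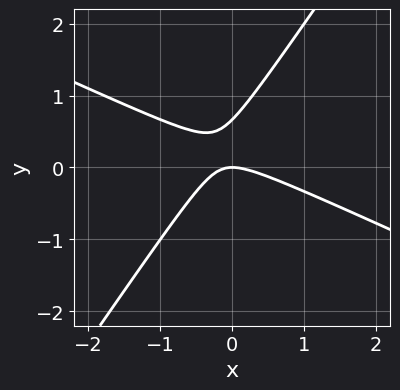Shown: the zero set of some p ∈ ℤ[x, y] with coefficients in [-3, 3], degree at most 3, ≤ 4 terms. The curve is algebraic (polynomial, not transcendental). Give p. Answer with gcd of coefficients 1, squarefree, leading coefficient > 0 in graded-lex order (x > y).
2*x^2 + 3*x*y - 3*y^2 + 2*y

First, the degree is 2 — no degree-1 curve has this shape.
Next, observable constraints: it meets the y-axis at y = 0 (among the integer gridlines); one x-axis crossing is at x = 0.
Finally, putting this together gives p.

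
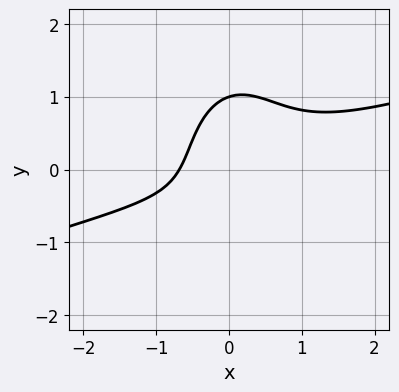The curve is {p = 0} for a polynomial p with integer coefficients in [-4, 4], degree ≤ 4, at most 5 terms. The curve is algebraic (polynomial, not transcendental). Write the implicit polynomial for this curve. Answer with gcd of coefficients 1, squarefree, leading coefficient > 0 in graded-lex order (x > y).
x^3 - 3*x^2*y - y^3 + x + 1

First, degree: a generic line meets the curve in up to 3 points, so deg p = 3.
Next, checking where it meets the axes: it meets the y-axis at y = 1 (among the integer gridlines).
Finally, assembling these constraints gives the stated polynomial.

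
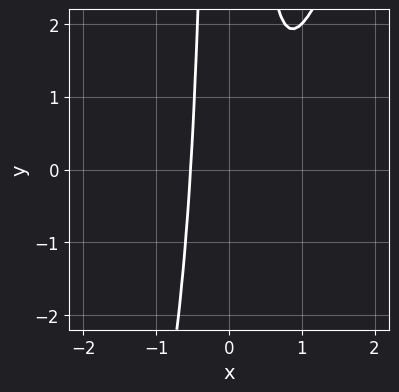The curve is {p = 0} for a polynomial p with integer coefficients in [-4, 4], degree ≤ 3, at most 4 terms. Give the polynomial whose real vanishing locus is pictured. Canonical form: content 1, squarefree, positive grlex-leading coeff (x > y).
1. The degree is 3 — no degree-2 curve has this shape.
2. From the visible intercepts: no y-intercept at any integer in the box.
3. Solving for integer coefficients yields p as stated.

3*x^3 - x^2*y - 2*x^2 + 1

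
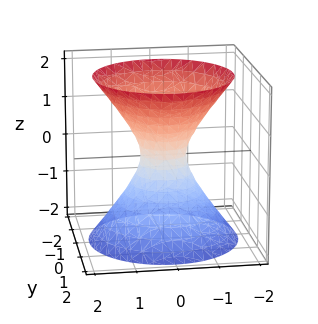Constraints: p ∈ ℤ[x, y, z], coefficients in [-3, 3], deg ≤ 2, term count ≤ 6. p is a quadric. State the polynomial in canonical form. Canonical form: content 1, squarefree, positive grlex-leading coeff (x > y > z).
3*x^2 + 3*y^2 - 2*z^2 - 1

(a) deg p = 2. An hourglass — one-sheet hyperboloid; a quadric.
(b) Symmetries: the z ↦ −z reflection is a symmetry, so z appears only in even powers; the surface is invariant under rotation about z: p = q(x² + y², z).
(c) Observable constraints: a circular section at z = 1 has radius exactly 1; no z-intercept at any integer in the box.
(d) Putting this together gives p.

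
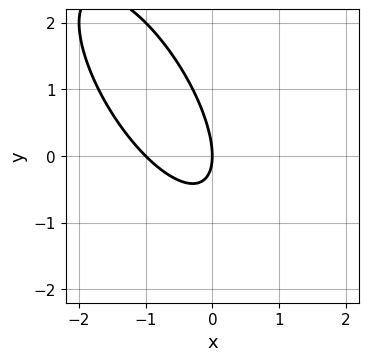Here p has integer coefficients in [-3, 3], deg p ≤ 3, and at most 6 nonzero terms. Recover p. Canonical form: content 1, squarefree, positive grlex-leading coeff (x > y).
1. The degree is 2 — a generic line meets the curve in up to 2 points.
2. From the visible intercepts: the x-axis gridline crossings are at x ∈ {-1, 0}; one y-axis crossing is at y = 0.
3. Assembling these constraints gives the stated polynomial.

2*x^2 + 2*x*y + y^2 + 2*x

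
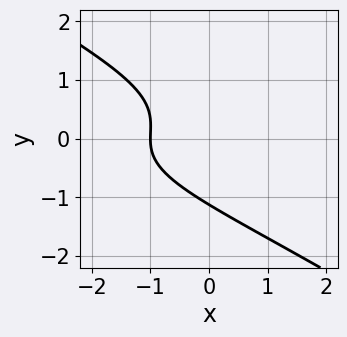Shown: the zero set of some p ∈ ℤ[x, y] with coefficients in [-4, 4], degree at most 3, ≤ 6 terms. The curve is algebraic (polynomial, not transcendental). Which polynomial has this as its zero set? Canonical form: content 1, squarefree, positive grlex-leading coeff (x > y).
2*x*y^2 + 3*y^3 + y^2 + 3*x + 3

Degree: no degree-2 curve has this shape, so deg p = 3.
From the visible intercepts: one x-axis crossing is at x = -1.
Solving for integer coefficients yields p as stated.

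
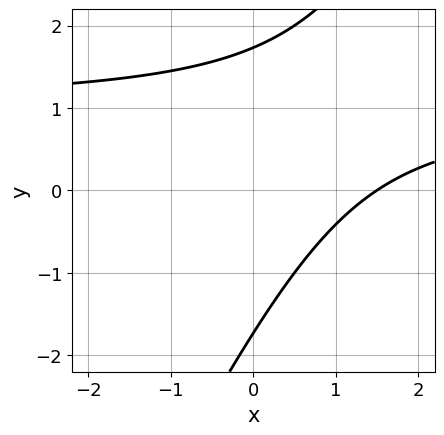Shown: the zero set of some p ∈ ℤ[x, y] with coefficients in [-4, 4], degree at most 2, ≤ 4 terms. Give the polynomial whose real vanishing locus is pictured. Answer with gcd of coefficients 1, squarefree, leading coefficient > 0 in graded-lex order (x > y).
2*x*y - y^2 - 2*x + 3

(a) Degree: no degree-1 curve has this shape, so deg p = 2.
(b) The integer polynomial consistent with all of this is the stated p.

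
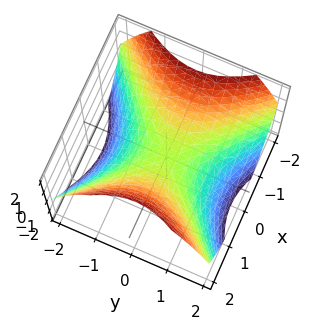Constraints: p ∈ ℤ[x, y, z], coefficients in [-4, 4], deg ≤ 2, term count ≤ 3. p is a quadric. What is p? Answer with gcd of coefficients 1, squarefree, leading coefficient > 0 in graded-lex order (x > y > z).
2*x^2 - 2*y^2 - 3*z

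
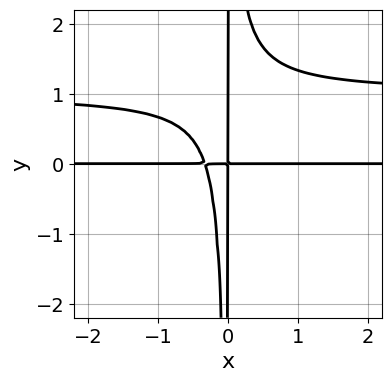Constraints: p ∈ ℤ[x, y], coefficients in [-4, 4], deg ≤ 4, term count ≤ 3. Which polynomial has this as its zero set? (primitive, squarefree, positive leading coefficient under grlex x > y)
3*x^2*y^2 - 3*x^2*y - x*y

(a) Degree: a generic line meets the curve in up to 4 points, so deg p = 4.
(b) Reading off the gridlines: the visible x-axis segment lies entirely on the curve; the visible y-axis segment lies entirely on the curve.
(c) Together with the visible shape, these determine p as stated.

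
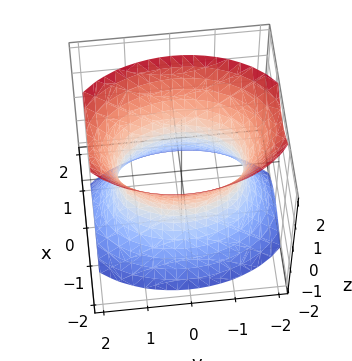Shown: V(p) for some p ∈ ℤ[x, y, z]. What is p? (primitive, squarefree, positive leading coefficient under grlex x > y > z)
(a) The degree is 2 — an hourglass — one-sheet hyperboloid; a quadric.
(b) Symmetries: mirror symmetry y ↦ −y ⇒ only even powers of y; mirror symmetry z ↦ −z ⇒ only even powers of z; mirror symmetry x ↦ −x ⇒ only even powers of x.
(c) From the axis intercepts and sections: among the integer gridlines, it crosses the x-axis at x ∈ {-1, 1}; it misses every integer gridline on the z-axis.
(d) Together with the visible shape, these determine p as stated.

2*x^2 + y^2 - z^2 - 2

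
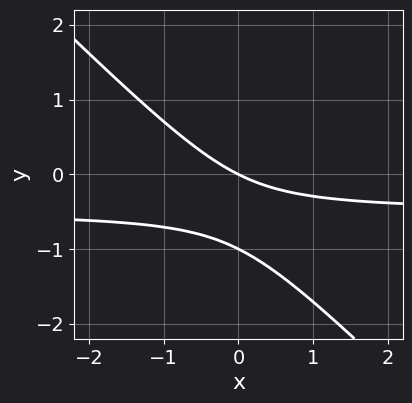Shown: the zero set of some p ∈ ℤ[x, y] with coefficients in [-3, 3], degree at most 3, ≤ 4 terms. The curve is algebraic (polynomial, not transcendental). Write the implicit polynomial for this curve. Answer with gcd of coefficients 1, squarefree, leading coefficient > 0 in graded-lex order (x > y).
2*x*y + 2*y^2 + x + 2*y

1. Degree: no degree-1 curve has this shape, so deg p = 2.
2. Reading off the gridlines: it meets the x-axis at x = 0 (among the integer gridlines); the y-axis gridline crossings are at y ∈ {-1, 0}.
3. Solving for integer coefficients yields p as stated.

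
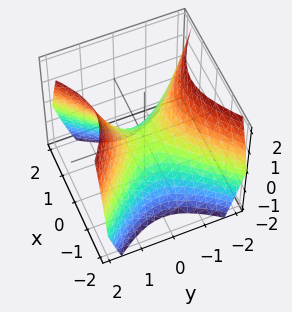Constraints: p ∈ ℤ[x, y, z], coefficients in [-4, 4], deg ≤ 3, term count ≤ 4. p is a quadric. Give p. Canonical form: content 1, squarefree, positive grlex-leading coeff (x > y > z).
x^2 - y^2 + z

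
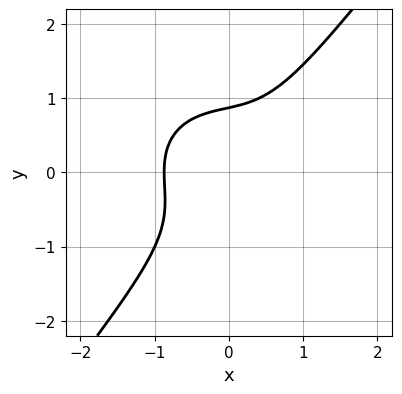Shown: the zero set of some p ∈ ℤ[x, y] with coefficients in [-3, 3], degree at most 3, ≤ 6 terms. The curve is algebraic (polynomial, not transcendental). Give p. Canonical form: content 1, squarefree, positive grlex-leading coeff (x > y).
3*x^3 + 2*x*y^2 - 3*y^3 + 2

1. deg p = 3. A generic line meets the curve in up to 3 points.
2. Matching integer coefficients to the picture gives p.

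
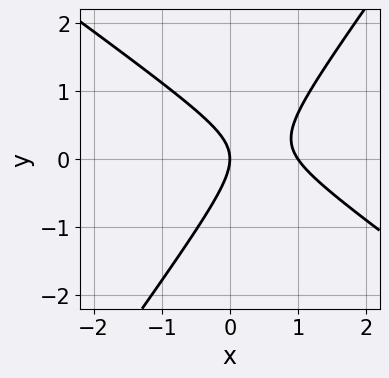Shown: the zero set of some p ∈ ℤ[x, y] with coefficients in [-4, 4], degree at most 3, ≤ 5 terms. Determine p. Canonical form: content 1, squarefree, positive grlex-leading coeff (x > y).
3*x^2 + 2*x*y - 3*y^2 - 3*x

The degree is 2 — no degree-1 curve has this shape.
From the axis intercepts and sections: among the integer gridlines, it crosses the x-axis at x ∈ {0, 1}; one y-axis crossing is at y = 0.
Assembling these constraints gives the stated polynomial.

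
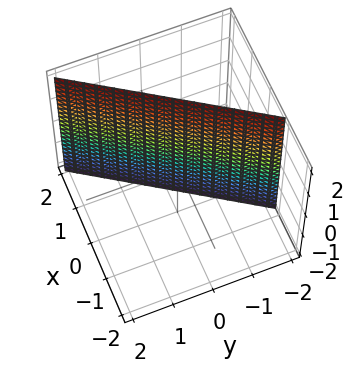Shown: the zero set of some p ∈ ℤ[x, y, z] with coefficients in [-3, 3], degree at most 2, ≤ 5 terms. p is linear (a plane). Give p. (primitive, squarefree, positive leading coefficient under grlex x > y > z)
3*x - 2*y - 2

1. The degree is 1 — the surface is flat (a plane).
2. From the visible intercepts: the surface avoids every integer z-axis point in the box; it crosses the y-axis at the gridline y = -1.
3. Together with the visible shape, these determine p as stated.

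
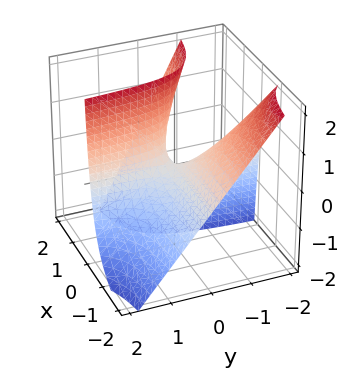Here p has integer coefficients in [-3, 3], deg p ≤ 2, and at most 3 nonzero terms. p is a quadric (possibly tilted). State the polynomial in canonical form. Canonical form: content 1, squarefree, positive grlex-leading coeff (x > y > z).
3*x*y + 2*x*z - z

1. The degree is 2 — the shape is more complex than any degree-1 surface.
2. From the visible intercepts: it meets the z-axis at z = 0 (among the integer gridlines); the visible y-axis segment lies entirely on the surface.
3. Assembling these constraints gives the stated polynomial.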